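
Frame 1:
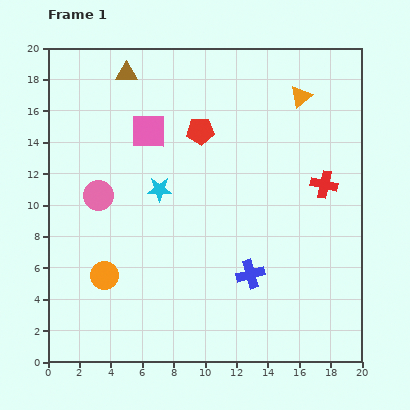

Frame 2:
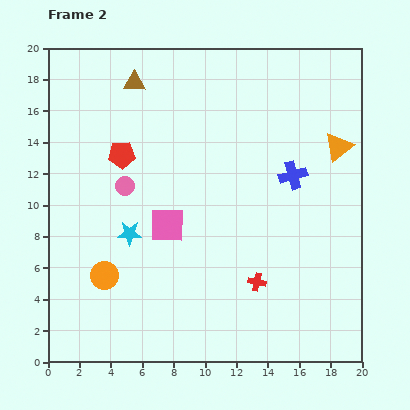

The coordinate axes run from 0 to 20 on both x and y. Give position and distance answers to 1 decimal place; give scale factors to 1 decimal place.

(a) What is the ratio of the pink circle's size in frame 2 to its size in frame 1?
0.6×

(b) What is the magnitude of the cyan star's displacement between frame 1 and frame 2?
3.4

The cyan star moved from (7.1, 11.0) to (5.2, 8.2), a distance of √(1.9² + 2.8²) ≈ 3.4.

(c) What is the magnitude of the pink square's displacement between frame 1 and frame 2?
6.1

The pink square moved from (6.4, 14.7) to (7.6, 8.7), a distance of √(1.2² + 6.0²) ≈ 6.1.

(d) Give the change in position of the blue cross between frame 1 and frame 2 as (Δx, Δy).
(2.7, 6.3)

The blue cross was at (12.9, 5.6) in frame 1 and (15.6, 11.9) in frame 2.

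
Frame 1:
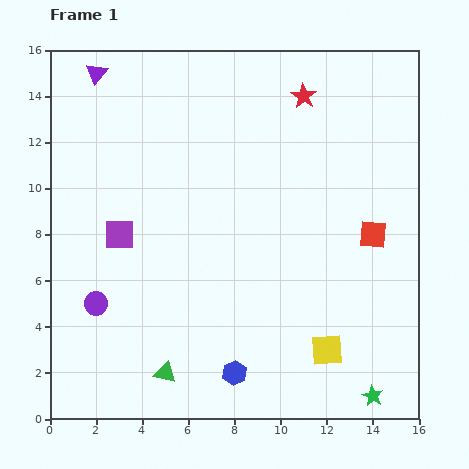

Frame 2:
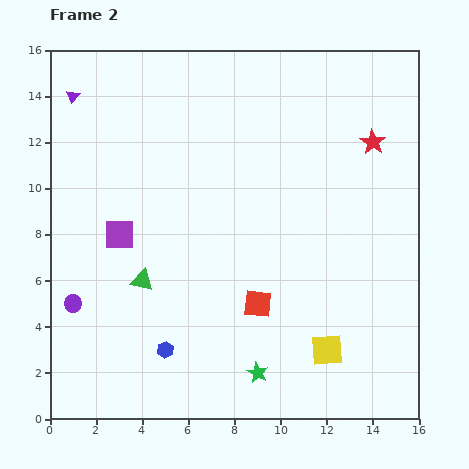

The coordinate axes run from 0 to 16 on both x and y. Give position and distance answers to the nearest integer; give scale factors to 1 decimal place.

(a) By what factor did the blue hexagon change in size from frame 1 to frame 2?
0.7×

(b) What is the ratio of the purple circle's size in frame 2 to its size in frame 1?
0.8×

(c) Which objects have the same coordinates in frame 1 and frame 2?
the purple square, the yellow square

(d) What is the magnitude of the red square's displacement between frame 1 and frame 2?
6

The red square moved from (14, 8) to (9, 5), a distance of √(5² + 3²) ≈ 6.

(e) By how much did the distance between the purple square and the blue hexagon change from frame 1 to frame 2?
-3

Distance in frame 1: 8. Distance in frame 2: 5.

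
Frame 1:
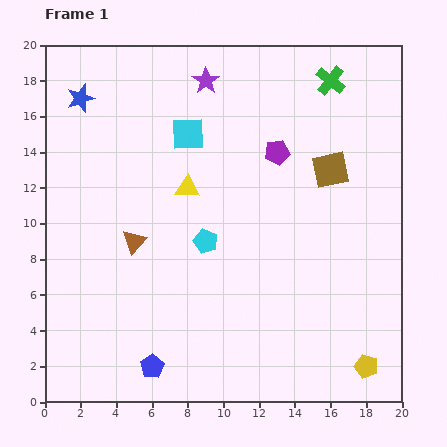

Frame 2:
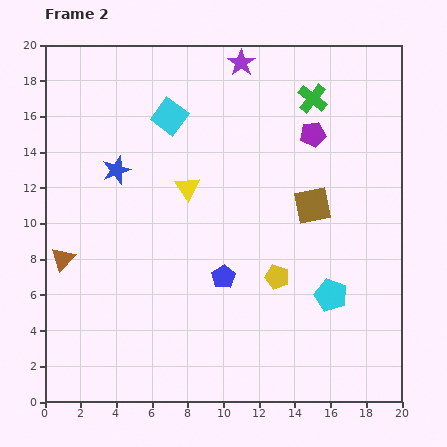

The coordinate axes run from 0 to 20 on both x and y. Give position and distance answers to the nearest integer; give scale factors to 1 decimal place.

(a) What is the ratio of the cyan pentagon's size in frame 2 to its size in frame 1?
1.3×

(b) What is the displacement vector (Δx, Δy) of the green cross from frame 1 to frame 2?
(-1, -1)

The green cross was at (16, 18) in frame 1 and (15, 17) in frame 2.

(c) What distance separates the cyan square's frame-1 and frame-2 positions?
1

The cyan square moved from (8, 15) to (7, 16), a distance of √(1² + 1²) ≈ 1.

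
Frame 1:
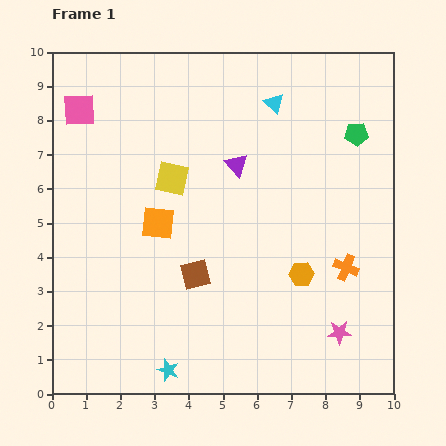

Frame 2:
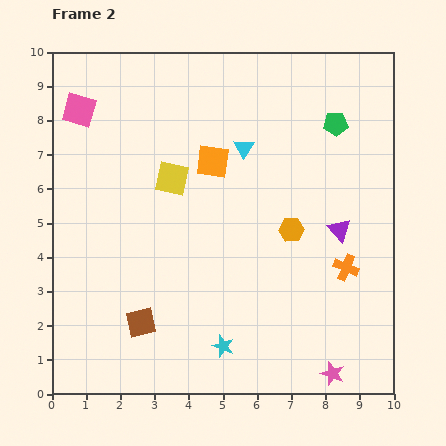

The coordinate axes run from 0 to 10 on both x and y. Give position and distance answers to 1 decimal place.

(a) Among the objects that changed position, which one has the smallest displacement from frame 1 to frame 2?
the green pentagon

(moved 0.7)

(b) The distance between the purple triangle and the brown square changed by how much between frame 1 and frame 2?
+3.0

Distance in frame 1: 3.4. Distance in frame 2: 6.4.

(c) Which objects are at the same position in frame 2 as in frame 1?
the orange cross, the pink square, the yellow square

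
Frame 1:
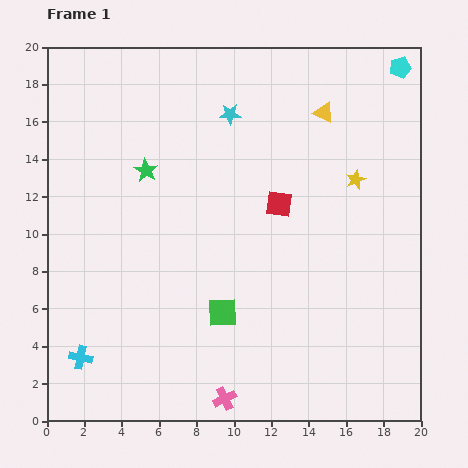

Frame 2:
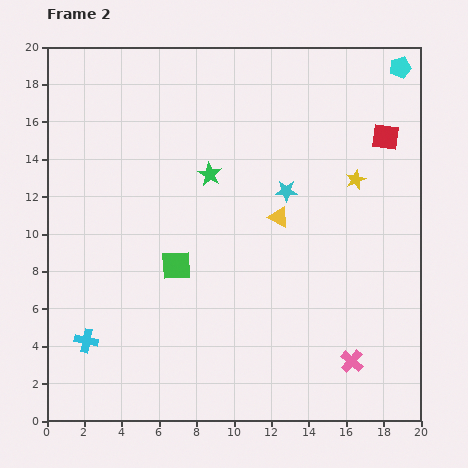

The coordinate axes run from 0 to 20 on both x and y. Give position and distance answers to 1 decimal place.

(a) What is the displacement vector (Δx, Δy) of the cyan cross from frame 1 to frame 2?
(0.3, 0.9)

The cyan cross was at (1.8, 3.4) in frame 1 and (2.1, 4.3) in frame 2.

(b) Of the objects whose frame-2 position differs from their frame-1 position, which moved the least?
the cyan cross

(moved 0.9)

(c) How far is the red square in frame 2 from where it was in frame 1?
6.7

The red square moved from (12.4, 11.6) to (18.1, 15.2), a distance of √(5.7² + 3.6²) ≈ 6.7.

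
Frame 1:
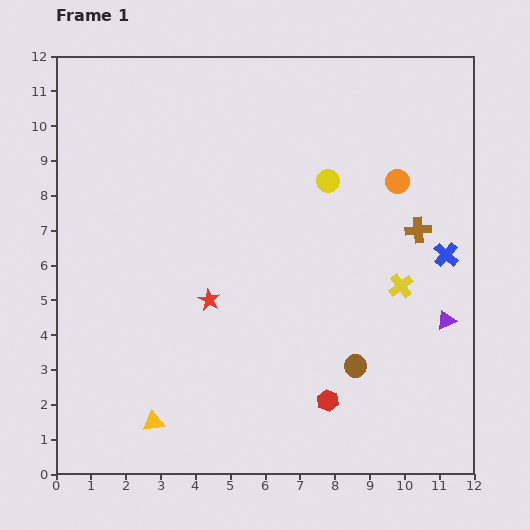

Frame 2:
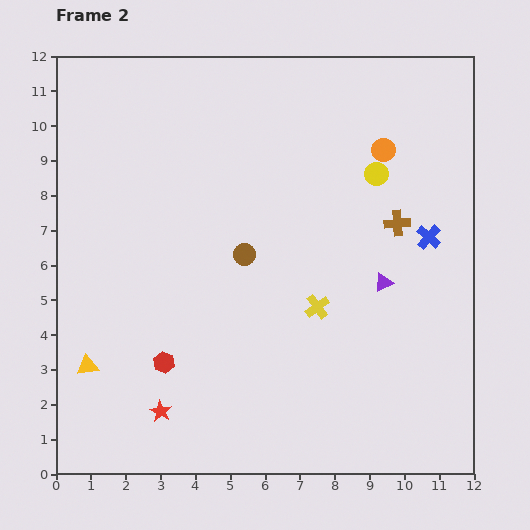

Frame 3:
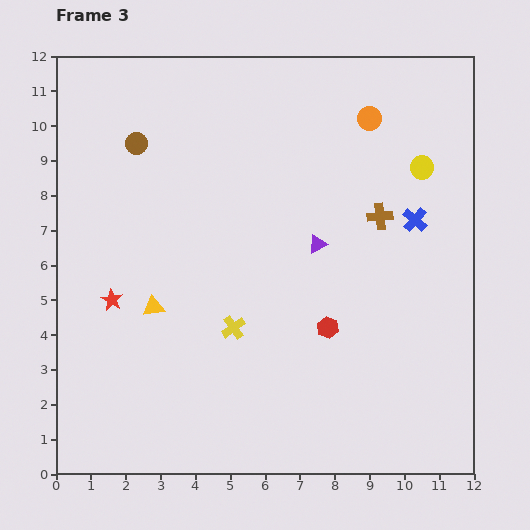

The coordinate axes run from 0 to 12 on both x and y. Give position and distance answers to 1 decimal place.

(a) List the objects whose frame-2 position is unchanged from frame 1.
none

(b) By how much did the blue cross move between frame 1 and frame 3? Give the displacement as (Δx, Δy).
(-0.9, 1.0)

The blue cross was at (11.2, 6.3) in frame 1 and (10.3, 7.3) in frame 3.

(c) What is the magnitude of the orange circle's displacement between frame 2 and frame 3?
1.0

The orange circle moved from (9.4, 9.3) to (9.0, 10.2), a distance of √(0.4² + 0.9²) ≈ 1.0.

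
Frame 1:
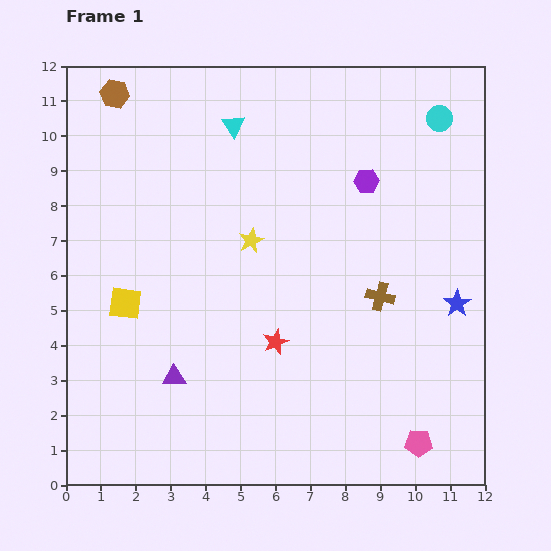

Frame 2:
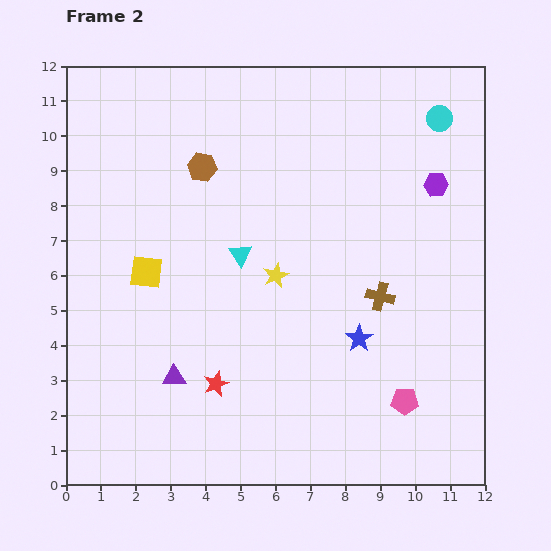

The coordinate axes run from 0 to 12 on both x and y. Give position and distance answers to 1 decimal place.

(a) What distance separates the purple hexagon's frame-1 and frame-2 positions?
2.0

The purple hexagon moved from (8.6, 8.7) to (10.6, 8.6), a distance of √(2.0² + 0.1²) ≈ 2.0.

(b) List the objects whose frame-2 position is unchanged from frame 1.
the cyan circle, the brown cross, the purple triangle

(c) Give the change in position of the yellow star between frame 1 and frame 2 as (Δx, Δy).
(0.7, -1.0)

The yellow star was at (5.3, 7.0) in frame 1 and (6.0, 6.0) in frame 2.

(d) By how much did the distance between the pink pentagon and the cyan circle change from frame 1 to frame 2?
-1.1

Distance in frame 1: 9.3. Distance in frame 2: 8.2.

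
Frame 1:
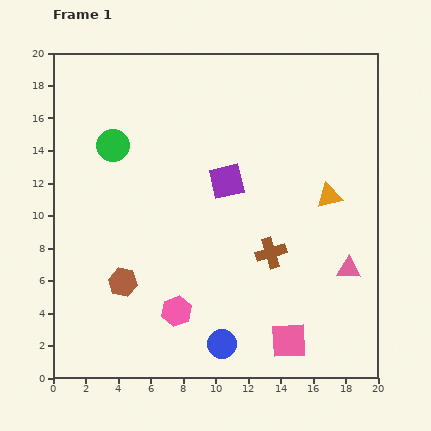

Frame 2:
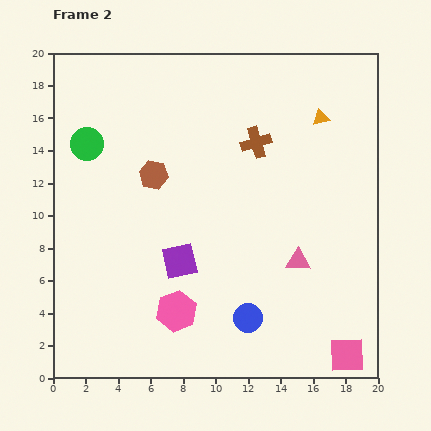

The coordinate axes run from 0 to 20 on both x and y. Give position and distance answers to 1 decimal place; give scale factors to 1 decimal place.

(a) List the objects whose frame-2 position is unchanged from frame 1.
the pink hexagon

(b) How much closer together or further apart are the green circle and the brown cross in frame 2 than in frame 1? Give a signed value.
-1.3

Distance in frame 1: 11.7. Distance in frame 2: 10.4.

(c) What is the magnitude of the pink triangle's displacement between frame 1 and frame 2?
3.1

The pink triangle moved from (18.2, 6.7) to (15.1, 7.2), a distance of √(3.1² + 0.5²) ≈ 3.1.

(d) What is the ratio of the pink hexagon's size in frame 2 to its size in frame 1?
1.4×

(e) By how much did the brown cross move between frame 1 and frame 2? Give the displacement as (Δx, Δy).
(-0.9, 6.8)

The brown cross was at (13.4, 7.7) in frame 1 and (12.5, 14.5) in frame 2.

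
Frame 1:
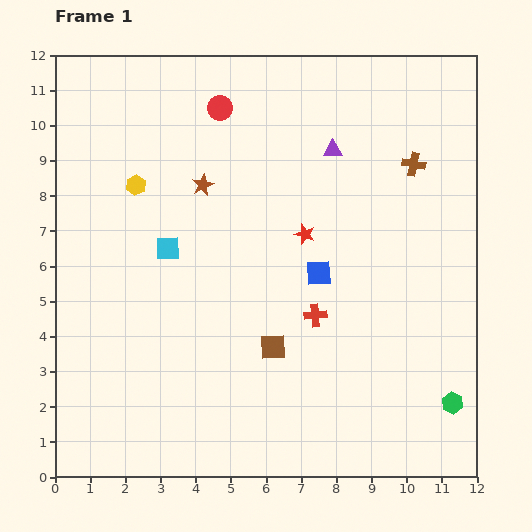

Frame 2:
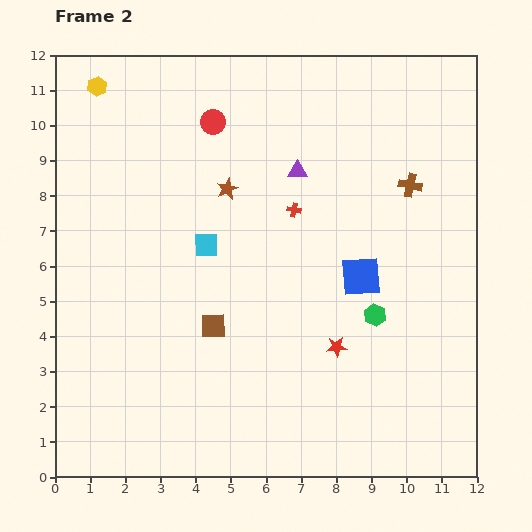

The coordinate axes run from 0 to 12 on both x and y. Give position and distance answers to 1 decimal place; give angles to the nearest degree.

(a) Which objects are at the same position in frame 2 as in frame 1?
none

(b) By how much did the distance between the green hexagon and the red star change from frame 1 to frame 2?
-5.0

Distance in frame 1: 6.4. Distance in frame 2: 1.4.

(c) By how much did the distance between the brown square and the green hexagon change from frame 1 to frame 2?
-0.7

Distance in frame 1: 5.3. Distance in frame 2: 4.6.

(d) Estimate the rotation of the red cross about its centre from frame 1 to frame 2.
16° clockwise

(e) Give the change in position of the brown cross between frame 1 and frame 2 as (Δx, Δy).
(-0.1, -0.6)

The brown cross was at (10.2, 8.9) in frame 1 and (10.1, 8.3) in frame 2.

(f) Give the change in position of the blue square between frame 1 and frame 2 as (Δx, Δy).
(1.2, -0.1)

The blue square was at (7.5, 5.8) in frame 1 and (8.7, 5.7) in frame 2.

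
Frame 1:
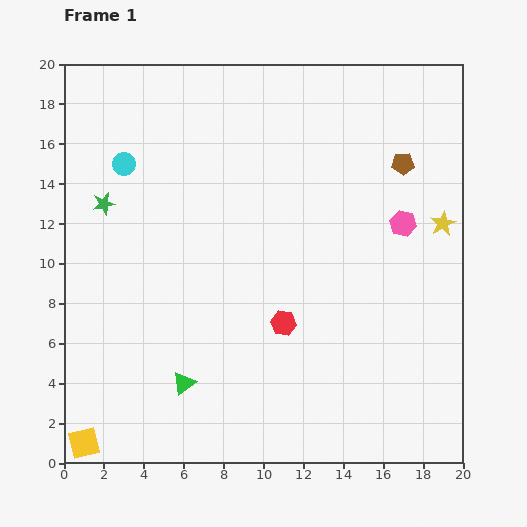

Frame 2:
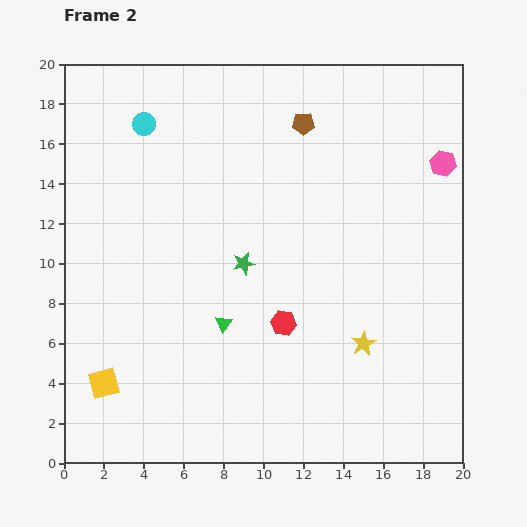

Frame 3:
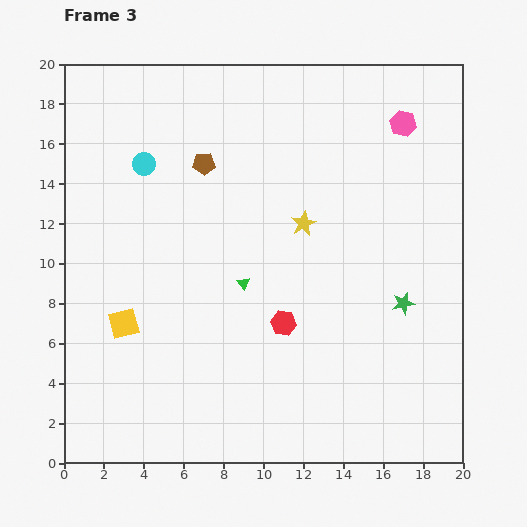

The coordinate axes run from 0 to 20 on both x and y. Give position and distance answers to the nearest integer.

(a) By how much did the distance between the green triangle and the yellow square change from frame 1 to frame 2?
+1

Distance in frame 1: 6. Distance in frame 2: 7.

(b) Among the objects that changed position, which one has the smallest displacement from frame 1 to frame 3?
the cyan circle

(moved 1)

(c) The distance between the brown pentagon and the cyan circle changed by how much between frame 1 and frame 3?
-11

Distance in frame 1: 14. Distance in frame 3: 3.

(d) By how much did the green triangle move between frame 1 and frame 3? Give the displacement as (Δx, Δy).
(3, 5)

The green triangle was at (6, 4) in frame 1 and (9, 9) in frame 3.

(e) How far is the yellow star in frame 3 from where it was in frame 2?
7

The yellow star moved from (15, 6) to (12, 12), a distance of √(3² + 6²) ≈ 7.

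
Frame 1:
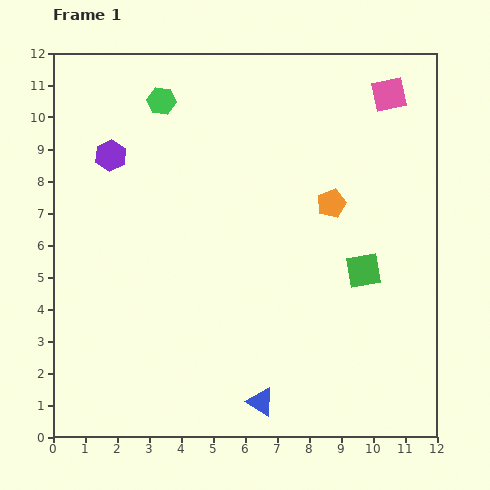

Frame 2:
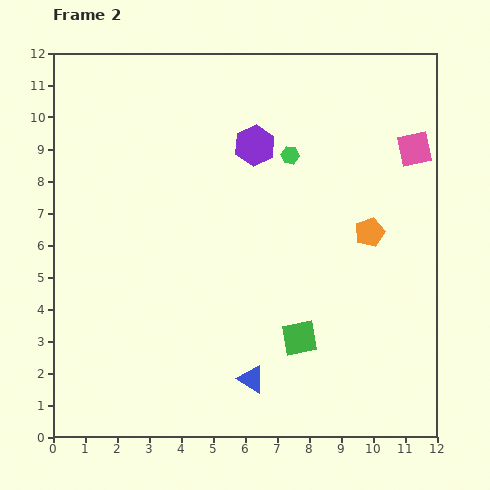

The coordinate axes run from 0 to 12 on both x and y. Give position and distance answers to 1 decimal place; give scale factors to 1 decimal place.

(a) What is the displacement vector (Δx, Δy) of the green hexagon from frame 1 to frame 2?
(4.0, -1.7)

The green hexagon was at (3.4, 10.5) in frame 1 and (7.4, 8.8) in frame 2.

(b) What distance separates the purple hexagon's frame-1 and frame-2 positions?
4.5

The purple hexagon moved from (1.8, 8.8) to (6.3, 9.1), a distance of √(4.5² + 0.3²) ≈ 4.5.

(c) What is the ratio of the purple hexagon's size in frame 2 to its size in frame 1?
1.3×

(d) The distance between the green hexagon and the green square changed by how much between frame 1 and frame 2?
-2.5

Distance in frame 1: 8.2. Distance in frame 2: 5.7.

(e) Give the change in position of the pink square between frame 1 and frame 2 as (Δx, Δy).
(0.8, -1.7)

The pink square was at (10.5, 10.7) in frame 1 and (11.3, 9.0) in frame 2.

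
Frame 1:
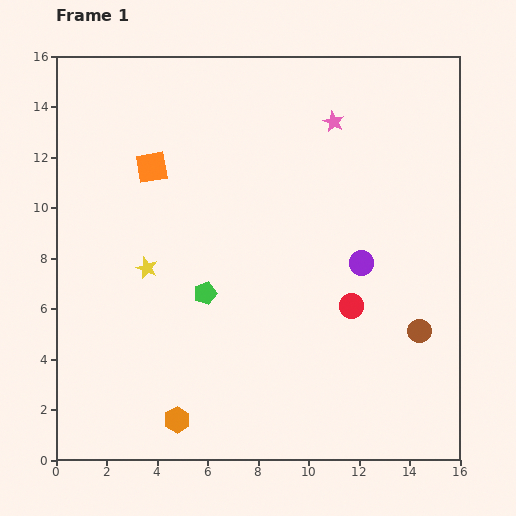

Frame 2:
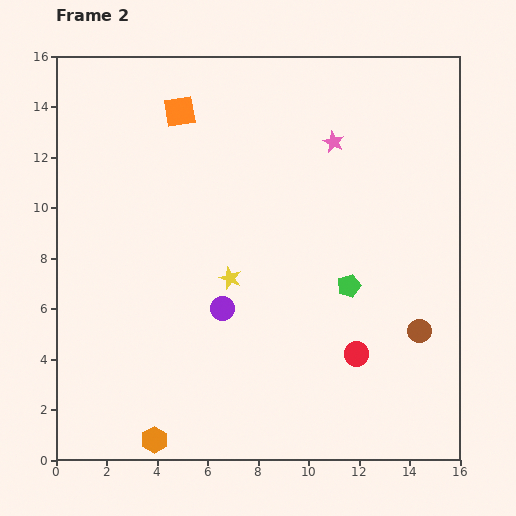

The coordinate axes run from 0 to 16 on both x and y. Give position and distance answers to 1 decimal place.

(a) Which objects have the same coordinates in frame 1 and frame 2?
the brown circle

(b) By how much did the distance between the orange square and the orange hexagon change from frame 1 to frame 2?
+3.0

Distance in frame 1: 10.0. Distance in frame 2: 13.0.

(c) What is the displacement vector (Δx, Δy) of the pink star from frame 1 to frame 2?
(0.0, -0.8)

The pink star was at (11.0, 13.4) in frame 1 and (11.0, 12.6) in frame 2.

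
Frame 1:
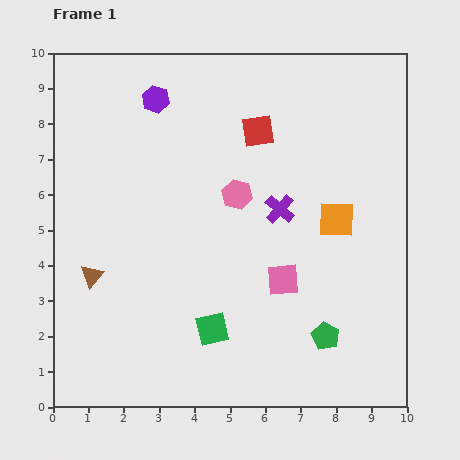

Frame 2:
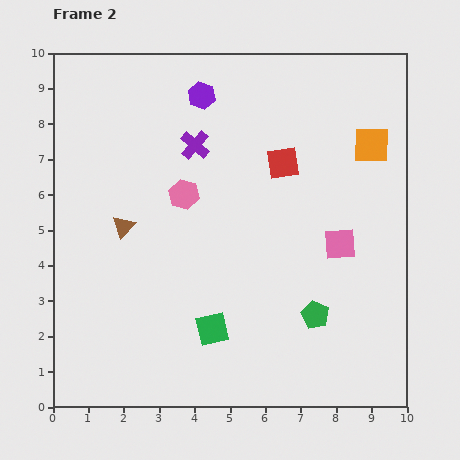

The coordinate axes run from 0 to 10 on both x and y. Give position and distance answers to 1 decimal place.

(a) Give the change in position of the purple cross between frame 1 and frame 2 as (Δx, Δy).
(-2.4, 1.8)

The purple cross was at (6.4, 5.6) in frame 1 and (4.0, 7.4) in frame 2.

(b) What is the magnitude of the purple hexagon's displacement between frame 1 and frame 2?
1.3

The purple hexagon moved from (2.9, 8.7) to (4.2, 8.8), a distance of √(1.3² + 0.1²) ≈ 1.3.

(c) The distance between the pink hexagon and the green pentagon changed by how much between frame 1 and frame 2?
+0.3

Distance in frame 1: 4.7. Distance in frame 2: 5.0.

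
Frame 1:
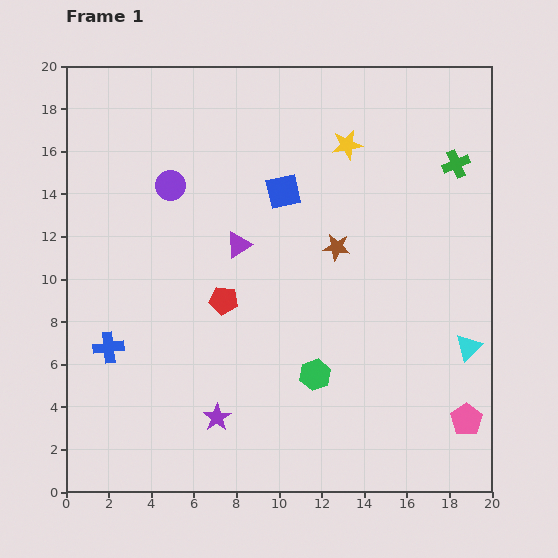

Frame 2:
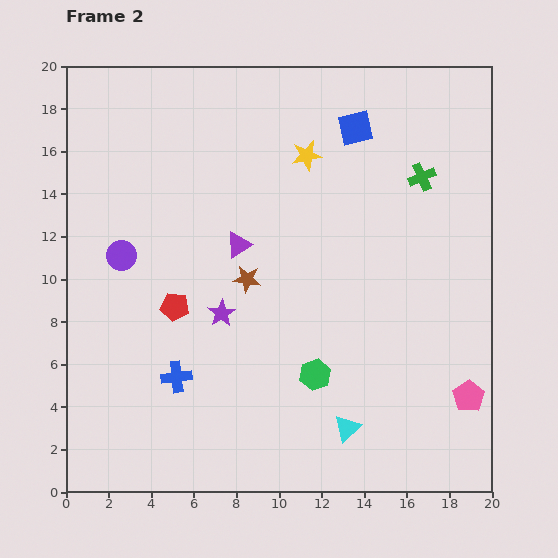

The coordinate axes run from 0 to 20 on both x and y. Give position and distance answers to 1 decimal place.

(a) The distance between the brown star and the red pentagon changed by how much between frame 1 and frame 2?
-2.3

Distance in frame 1: 5.9. Distance in frame 2: 3.6.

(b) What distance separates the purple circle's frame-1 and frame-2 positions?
4.0

The purple circle moved from (4.9, 14.4) to (2.6, 11.1), a distance of √(2.3² + 3.3²) ≈ 4.0.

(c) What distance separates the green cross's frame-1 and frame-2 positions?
1.7

The green cross moved from (18.3, 15.4) to (16.7, 14.8), a distance of √(1.6² + 0.6²) ≈ 1.7.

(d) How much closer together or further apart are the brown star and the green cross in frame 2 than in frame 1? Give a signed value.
+2.7

Distance in frame 1: 6.8. Distance in frame 2: 9.5.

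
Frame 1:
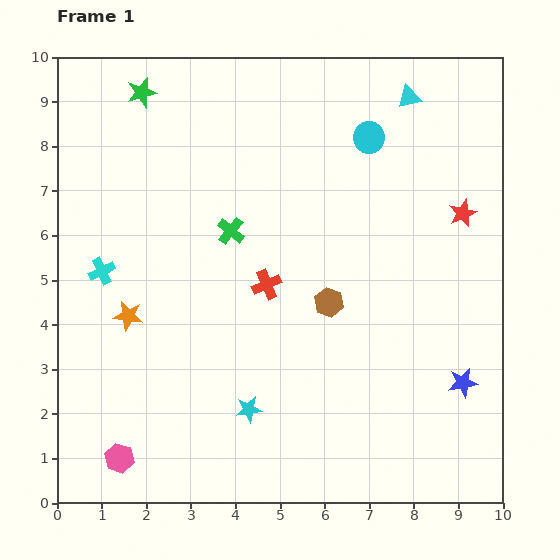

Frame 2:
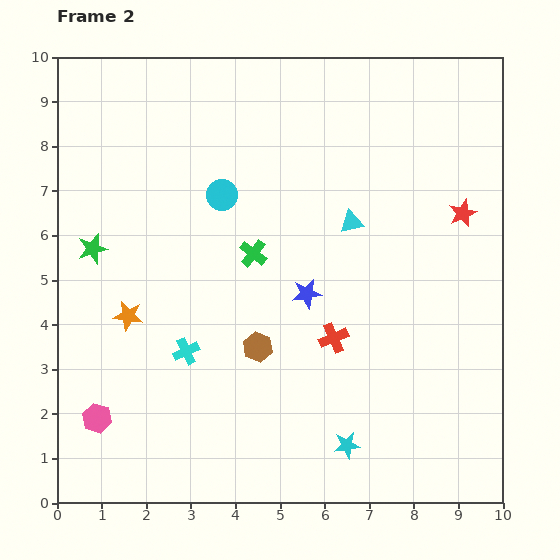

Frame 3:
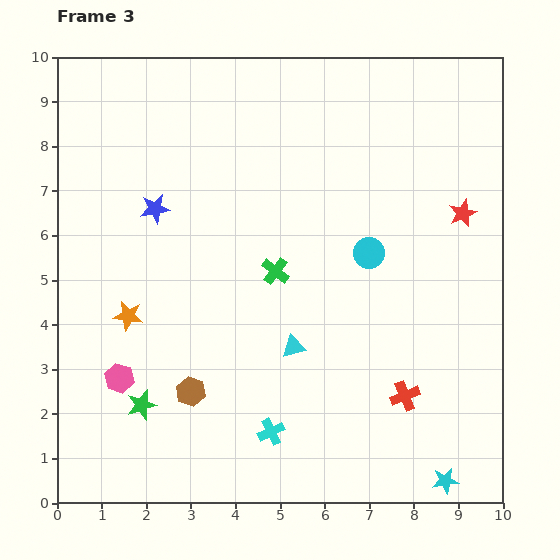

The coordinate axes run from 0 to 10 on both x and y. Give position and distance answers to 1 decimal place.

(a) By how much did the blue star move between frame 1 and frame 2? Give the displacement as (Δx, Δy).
(-3.5, 2.0)

The blue star was at (9.1, 2.7) in frame 1 and (5.6, 4.7) in frame 2.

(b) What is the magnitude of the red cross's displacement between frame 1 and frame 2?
1.9

The red cross moved from (4.7, 4.9) to (6.2, 3.7), a distance of √(1.5² + 1.2²) ≈ 1.9.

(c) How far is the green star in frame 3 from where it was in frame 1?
7.0

The green star moved from (1.9, 9.2) to (1.9, 2.2), a distance of √(0.0² + 7.0²) ≈ 7.0.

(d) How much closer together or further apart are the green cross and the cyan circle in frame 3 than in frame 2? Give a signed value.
+0.6

Distance in frame 2: 1.5. Distance in frame 3: 2.1.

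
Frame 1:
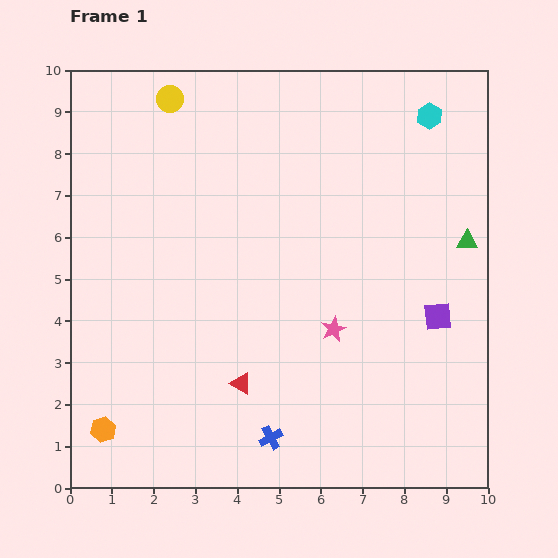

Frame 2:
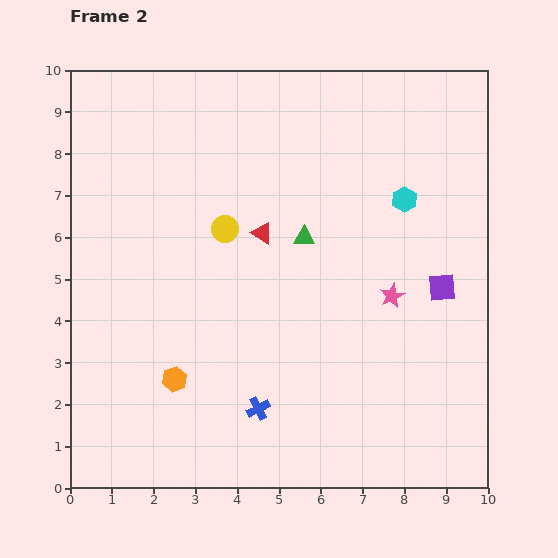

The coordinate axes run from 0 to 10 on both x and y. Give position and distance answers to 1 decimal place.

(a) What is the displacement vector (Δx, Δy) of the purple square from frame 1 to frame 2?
(0.1, 0.7)

The purple square was at (8.8, 4.1) in frame 1 and (8.9, 4.8) in frame 2.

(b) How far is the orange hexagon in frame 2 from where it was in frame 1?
2.1

The orange hexagon moved from (0.8, 1.4) to (2.5, 2.6), a distance of √(1.7² + 1.2²) ≈ 2.1.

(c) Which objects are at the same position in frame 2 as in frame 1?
none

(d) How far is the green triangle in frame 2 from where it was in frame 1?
3.9

The green triangle moved from (9.5, 5.9) to (5.6, 6.0), a distance of √(3.9² + 0.1²) ≈ 3.9.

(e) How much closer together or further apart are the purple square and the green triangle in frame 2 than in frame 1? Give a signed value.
+1.6

Distance in frame 1: 1.9. Distance in frame 2: 3.5.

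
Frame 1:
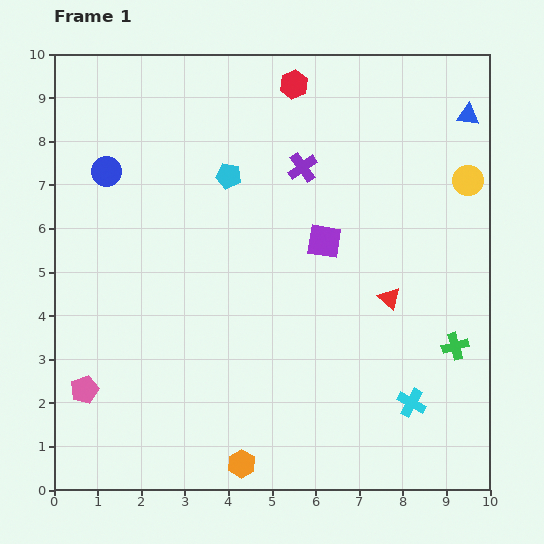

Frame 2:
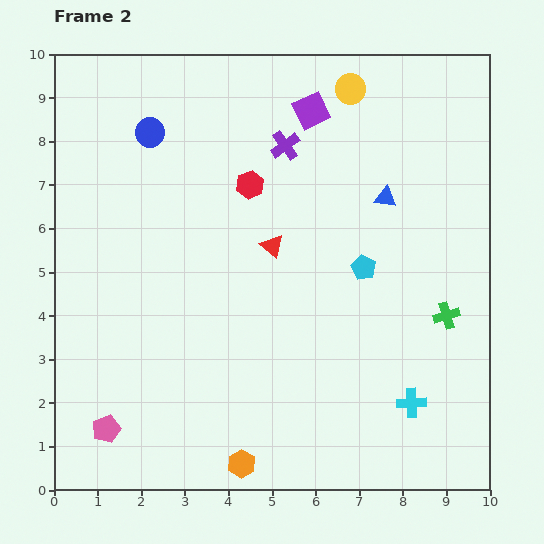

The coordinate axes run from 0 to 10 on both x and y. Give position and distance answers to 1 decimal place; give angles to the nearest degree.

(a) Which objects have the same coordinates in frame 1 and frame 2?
the orange hexagon, the cyan cross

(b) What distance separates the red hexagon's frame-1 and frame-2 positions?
2.5

The red hexagon moved from (5.5, 9.3) to (4.5, 7.0), a distance of √(1.0² + 2.3²) ≈ 2.5.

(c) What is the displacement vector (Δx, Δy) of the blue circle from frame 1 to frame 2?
(1.0, 0.9)

The blue circle was at (1.2, 7.3) in frame 1 and (2.2, 8.2) in frame 2.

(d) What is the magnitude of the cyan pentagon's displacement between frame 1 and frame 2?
3.7

The cyan pentagon moved from (4.0, 7.2) to (7.1, 5.1), a distance of √(3.1² + 2.1²) ≈ 3.7.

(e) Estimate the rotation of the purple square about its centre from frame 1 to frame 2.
34° counter-clockwise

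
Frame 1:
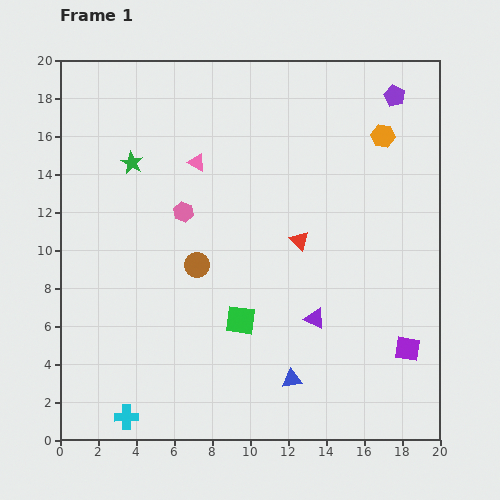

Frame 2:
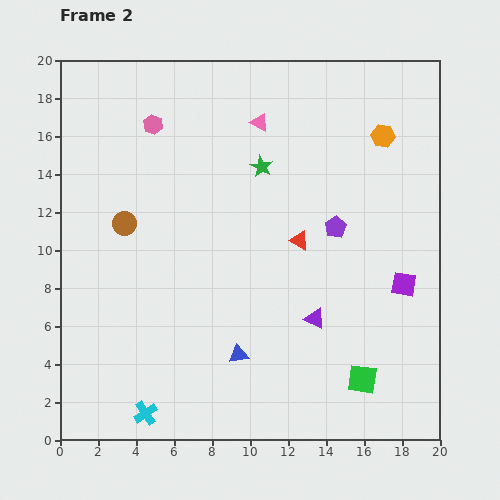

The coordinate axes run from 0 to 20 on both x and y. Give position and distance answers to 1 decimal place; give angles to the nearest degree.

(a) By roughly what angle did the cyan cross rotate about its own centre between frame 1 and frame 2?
32° counter-clockwise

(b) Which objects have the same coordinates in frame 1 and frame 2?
the orange hexagon, the purple triangle, the red triangle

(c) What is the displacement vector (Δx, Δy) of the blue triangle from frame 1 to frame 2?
(-2.8, 1.3)

The blue triangle was at (12.2, 3.2) in frame 1 and (9.4, 4.5) in frame 2.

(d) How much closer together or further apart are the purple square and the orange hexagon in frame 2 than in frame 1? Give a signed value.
-3.4

Distance in frame 1: 11.3. Distance in frame 2: 7.9.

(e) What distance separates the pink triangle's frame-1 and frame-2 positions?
3.9

The pink triangle moved from (7.2, 14.6) to (10.5, 16.7), a distance of √(3.3² + 2.1²) ≈ 3.9.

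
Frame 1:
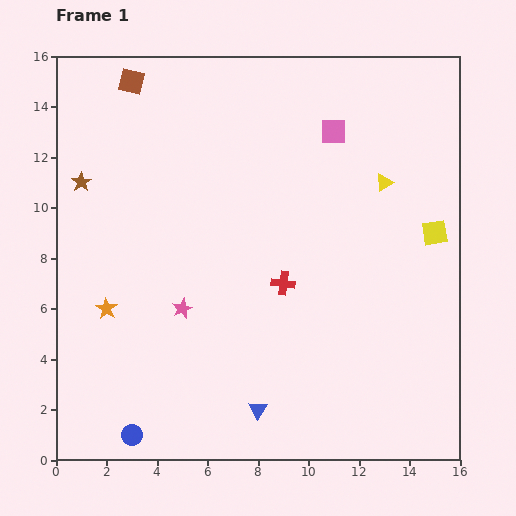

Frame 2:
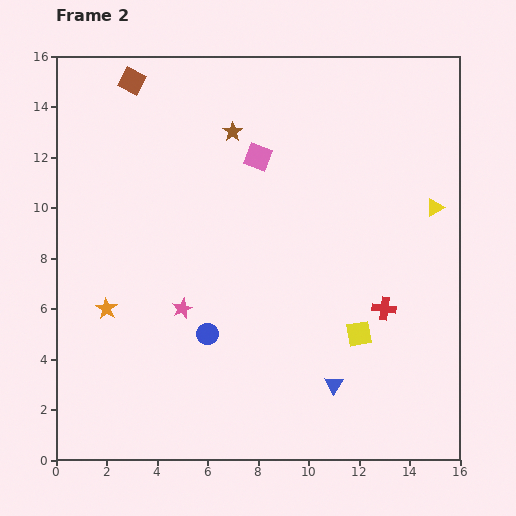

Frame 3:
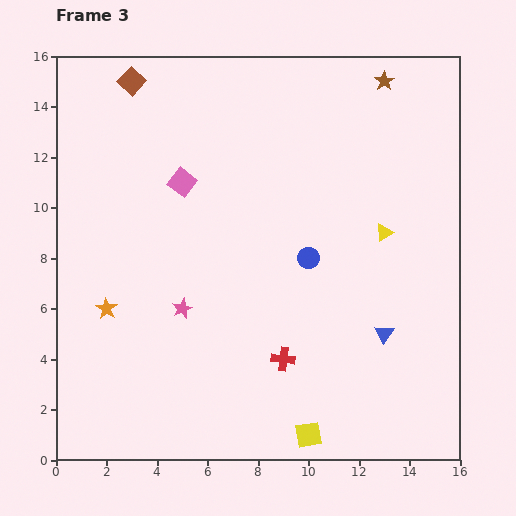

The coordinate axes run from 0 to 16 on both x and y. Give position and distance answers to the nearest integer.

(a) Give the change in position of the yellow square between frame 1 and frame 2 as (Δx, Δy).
(-3, -4)

The yellow square was at (15, 9) in frame 1 and (12, 5) in frame 2.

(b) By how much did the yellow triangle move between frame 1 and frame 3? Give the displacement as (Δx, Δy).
(0, -2)

The yellow triangle was at (13, 11) in frame 1 and (13, 9) in frame 3.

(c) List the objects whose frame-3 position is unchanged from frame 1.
the brown square, the pink star, the orange star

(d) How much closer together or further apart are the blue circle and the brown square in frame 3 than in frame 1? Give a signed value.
-4

Distance in frame 1: 14. Distance in frame 3: 10.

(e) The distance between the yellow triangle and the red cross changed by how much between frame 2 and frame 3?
+2

Distance in frame 2: 4. Distance in frame 3: 6.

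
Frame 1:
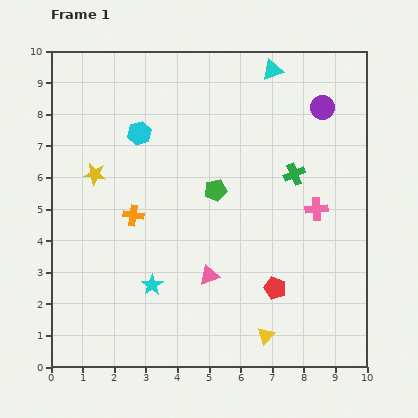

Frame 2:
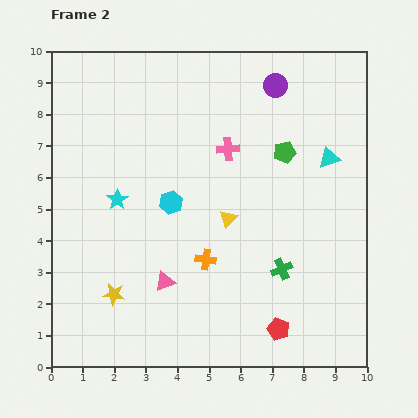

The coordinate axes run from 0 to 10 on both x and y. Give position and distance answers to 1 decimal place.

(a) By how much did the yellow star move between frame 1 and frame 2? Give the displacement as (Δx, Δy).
(0.6, -3.8)

The yellow star was at (1.4, 6.1) in frame 1 and (2.0, 2.3) in frame 2.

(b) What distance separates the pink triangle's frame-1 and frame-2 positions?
1.4

The pink triangle moved from (5.0, 2.9) to (3.6, 2.7), a distance of √(1.4² + 0.2²) ≈ 1.4.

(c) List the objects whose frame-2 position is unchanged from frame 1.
none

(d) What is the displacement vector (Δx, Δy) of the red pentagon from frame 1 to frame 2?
(0.1, -1.3)

The red pentagon was at (7.1, 2.5) in frame 1 and (7.2, 1.2) in frame 2.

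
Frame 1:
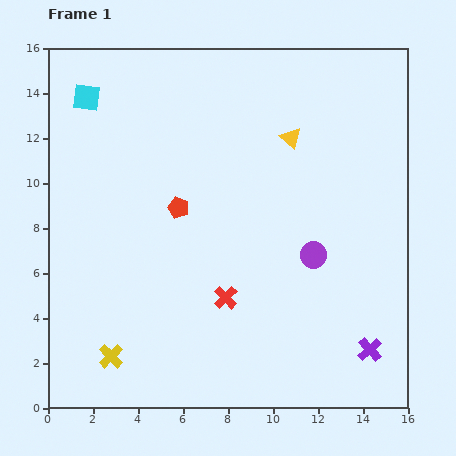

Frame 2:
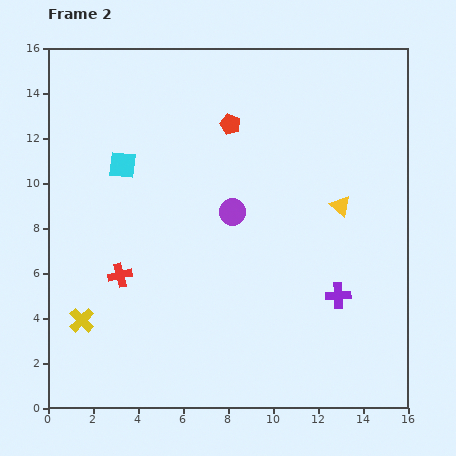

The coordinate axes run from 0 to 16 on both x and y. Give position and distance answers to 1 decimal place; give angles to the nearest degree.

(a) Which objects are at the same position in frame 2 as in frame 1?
none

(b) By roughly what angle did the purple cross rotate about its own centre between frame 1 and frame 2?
39° clockwise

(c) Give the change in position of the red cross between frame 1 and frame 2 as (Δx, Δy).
(-4.7, 1.0)

The red cross was at (7.9, 4.9) in frame 1 and (3.2, 5.9) in frame 2.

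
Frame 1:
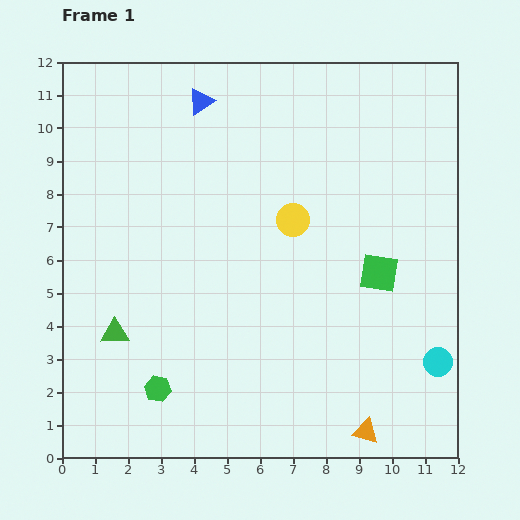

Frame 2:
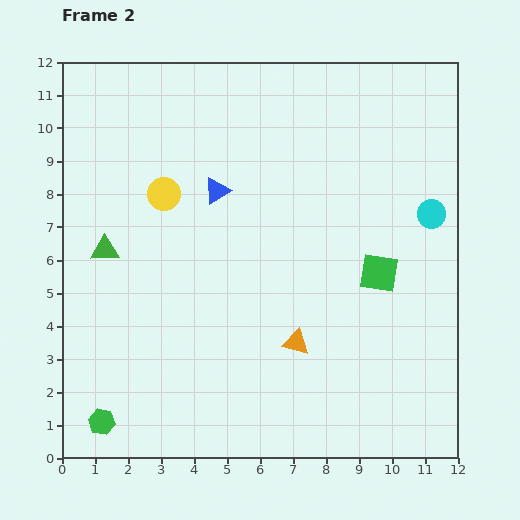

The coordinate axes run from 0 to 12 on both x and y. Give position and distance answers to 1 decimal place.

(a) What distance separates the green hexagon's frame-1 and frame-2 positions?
2.0

The green hexagon moved from (2.9, 2.1) to (1.2, 1.1), a distance of √(1.7² + 1.0²) ≈ 2.0.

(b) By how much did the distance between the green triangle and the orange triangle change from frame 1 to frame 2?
-1.8

Distance in frame 1: 8.2. Distance in frame 2: 6.4.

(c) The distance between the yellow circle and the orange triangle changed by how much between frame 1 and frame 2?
-0.8

Distance in frame 1: 6.8. Distance in frame 2: 6.0.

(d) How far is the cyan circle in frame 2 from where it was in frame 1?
4.5

The cyan circle moved from (11.4, 2.9) to (11.2, 7.4), a distance of √(0.2² + 4.5²) ≈ 4.5.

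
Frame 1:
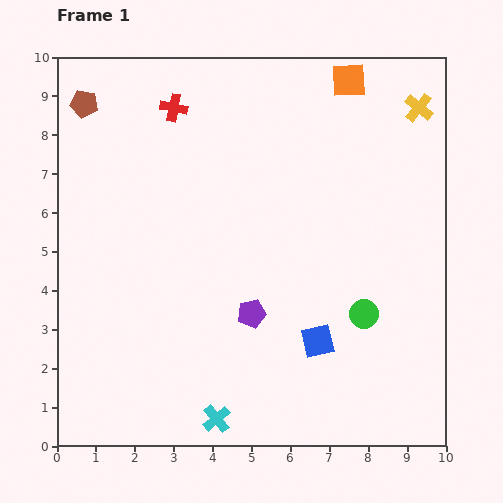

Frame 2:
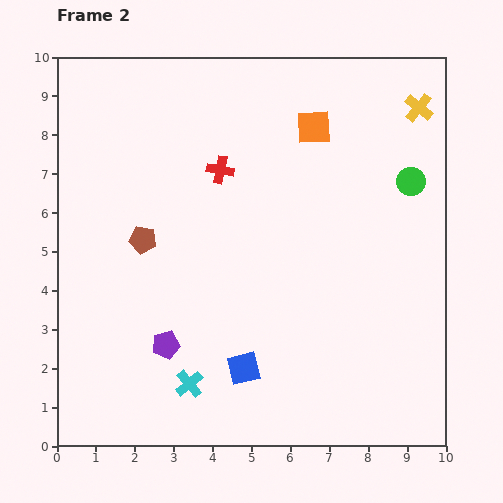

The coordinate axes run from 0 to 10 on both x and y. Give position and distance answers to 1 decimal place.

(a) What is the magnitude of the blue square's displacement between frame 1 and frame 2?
2.0

The blue square moved from (6.7, 2.7) to (4.8, 2.0), a distance of √(1.9² + 0.7²) ≈ 2.0.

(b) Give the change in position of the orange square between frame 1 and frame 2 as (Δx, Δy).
(-0.9, -1.2)

The orange square was at (7.5, 9.4) in frame 1 and (6.6, 8.2) in frame 2.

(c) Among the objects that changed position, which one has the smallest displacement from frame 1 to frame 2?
the cyan cross

(moved 1.1)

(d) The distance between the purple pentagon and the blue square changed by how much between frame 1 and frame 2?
+0.3

Distance in frame 1: 1.8. Distance in frame 2: 2.1.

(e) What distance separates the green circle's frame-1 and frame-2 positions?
3.6

The green circle moved from (7.9, 3.4) to (9.1, 6.8), a distance of √(1.2² + 3.4²) ≈ 3.6.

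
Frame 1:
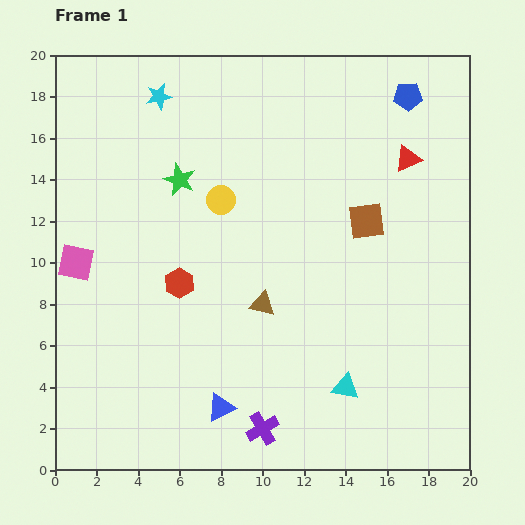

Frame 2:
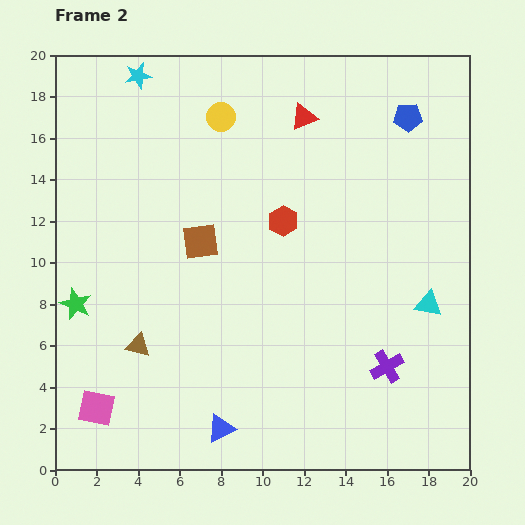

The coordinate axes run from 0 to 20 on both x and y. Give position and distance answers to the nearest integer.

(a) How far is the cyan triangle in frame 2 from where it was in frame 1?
6

The cyan triangle moved from (14, 4) to (18, 8), a distance of √(4² + 4²) ≈ 6.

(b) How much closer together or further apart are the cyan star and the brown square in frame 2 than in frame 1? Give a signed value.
-3

Distance in frame 1: 12. Distance in frame 2: 9.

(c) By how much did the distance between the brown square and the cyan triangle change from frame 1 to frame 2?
+3

Distance in frame 1: 8. Distance in frame 2: 11.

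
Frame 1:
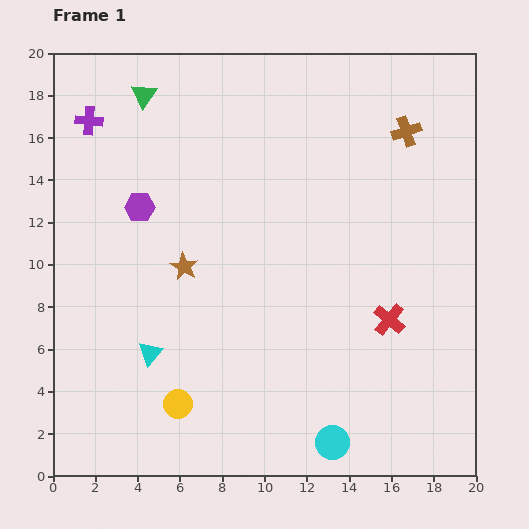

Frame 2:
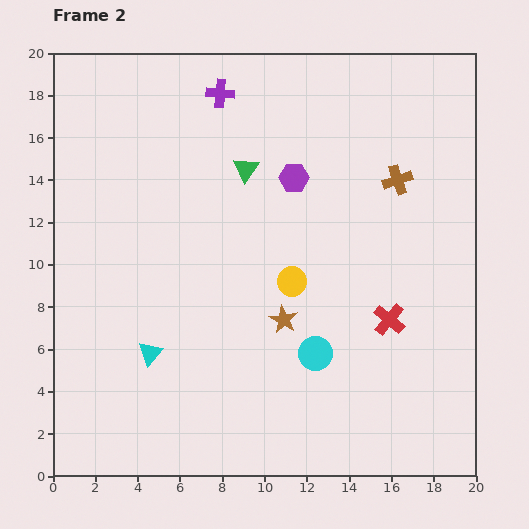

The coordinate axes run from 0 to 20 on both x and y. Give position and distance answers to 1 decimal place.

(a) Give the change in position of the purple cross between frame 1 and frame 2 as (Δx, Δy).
(6.2, 1.3)

The purple cross was at (1.7, 16.8) in frame 1 and (7.9, 18.1) in frame 2.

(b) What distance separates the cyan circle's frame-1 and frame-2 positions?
4.3

The cyan circle moved from (13.2, 1.6) to (12.4, 5.8), a distance of √(0.8² + 4.2²) ≈ 4.3.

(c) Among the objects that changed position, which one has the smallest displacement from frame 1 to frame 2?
the brown cross

(moved 2.3)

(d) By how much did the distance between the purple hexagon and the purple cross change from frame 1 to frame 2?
+0.5

Distance in frame 1: 4.8. Distance in frame 2: 5.3.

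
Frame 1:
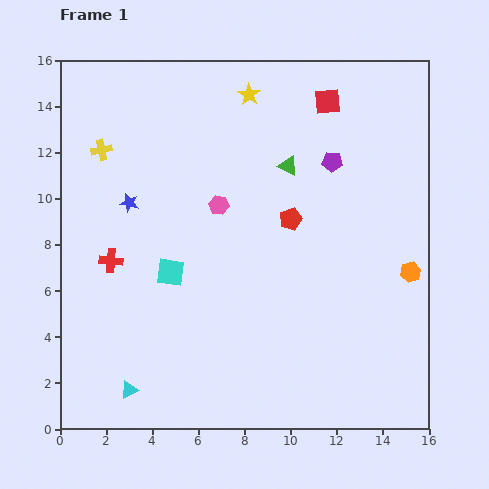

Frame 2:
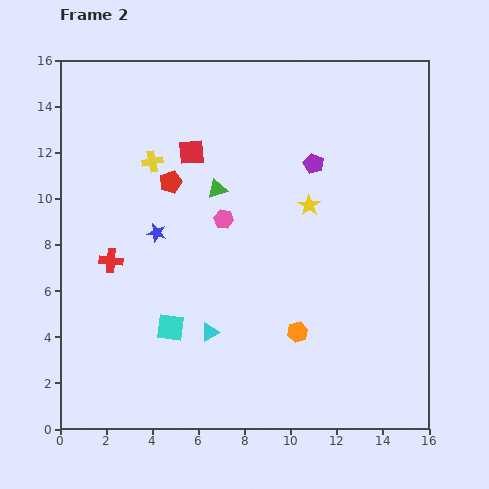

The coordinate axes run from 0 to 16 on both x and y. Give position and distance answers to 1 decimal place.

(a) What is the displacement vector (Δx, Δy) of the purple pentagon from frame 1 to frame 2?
(-0.8, -0.1)

The purple pentagon was at (11.8, 11.6) in frame 1 and (11.0, 11.5) in frame 2.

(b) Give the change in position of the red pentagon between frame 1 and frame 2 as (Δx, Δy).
(-5.2, 1.6)

The red pentagon was at (10.0, 9.1) in frame 1 and (4.8, 10.7) in frame 2.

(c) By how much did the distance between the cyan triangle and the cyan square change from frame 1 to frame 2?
-3.7

Distance in frame 1: 5.4. Distance in frame 2: 1.7.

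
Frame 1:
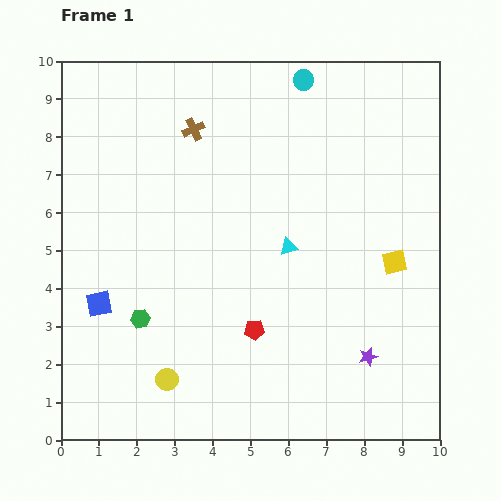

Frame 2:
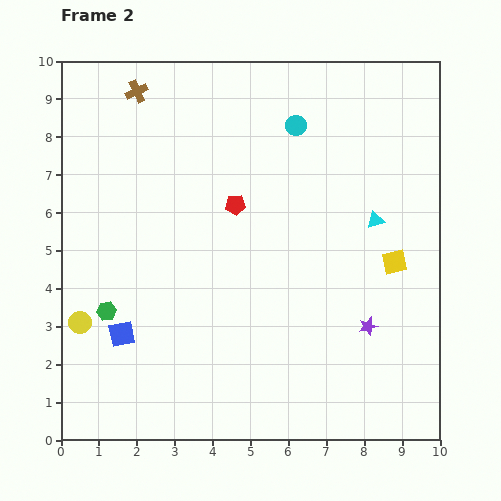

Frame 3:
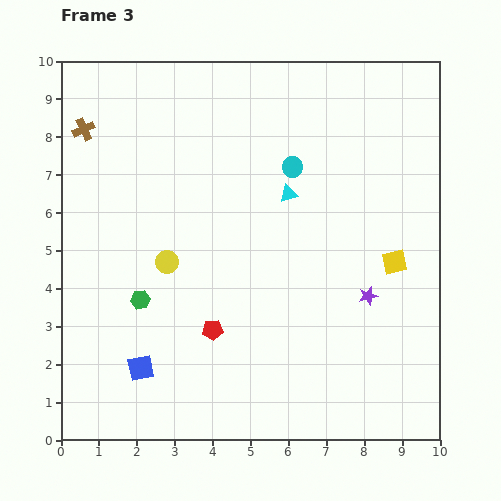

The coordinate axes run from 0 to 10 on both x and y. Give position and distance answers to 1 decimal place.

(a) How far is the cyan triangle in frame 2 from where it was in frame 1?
2.4

The cyan triangle moved from (6.0, 5.1) to (8.3, 5.8), a distance of √(2.3² + 0.7²) ≈ 2.4.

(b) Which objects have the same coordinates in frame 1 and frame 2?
the yellow square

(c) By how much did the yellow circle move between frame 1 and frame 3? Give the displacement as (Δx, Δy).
(0.0, 3.1)

The yellow circle was at (2.8, 1.6) in frame 1 and (2.8, 4.7) in frame 3.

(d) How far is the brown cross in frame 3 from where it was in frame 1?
2.9

The brown cross moved from (3.5, 8.2) to (0.6, 8.2), a distance of √(2.9² + 0.0²) ≈ 2.9.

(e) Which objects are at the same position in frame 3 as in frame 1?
the yellow square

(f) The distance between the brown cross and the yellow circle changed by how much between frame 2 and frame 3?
-2.2

Distance in frame 2: 6.3. Distance in frame 3: 4.1.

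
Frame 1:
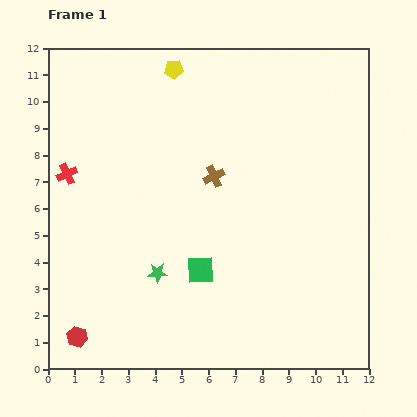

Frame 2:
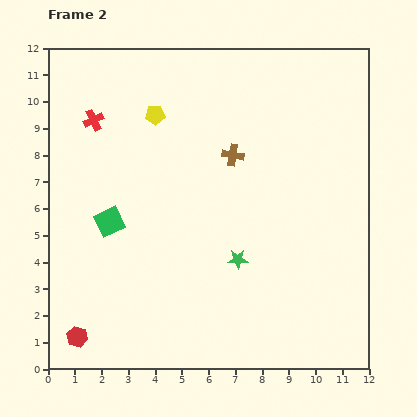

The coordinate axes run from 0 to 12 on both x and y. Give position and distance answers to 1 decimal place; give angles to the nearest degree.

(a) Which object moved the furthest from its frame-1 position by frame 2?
the green square

(moved 3.8; next 3.0)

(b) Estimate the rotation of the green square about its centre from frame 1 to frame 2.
23° counter-clockwise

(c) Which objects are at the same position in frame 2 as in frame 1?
the red hexagon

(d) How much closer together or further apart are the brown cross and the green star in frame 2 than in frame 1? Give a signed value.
-0.3

Distance in frame 1: 4.2. Distance in frame 2: 3.9.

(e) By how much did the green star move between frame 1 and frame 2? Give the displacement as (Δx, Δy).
(3.0, 0.5)

The green star was at (4.1, 3.6) in frame 1 and (7.1, 4.1) in frame 2.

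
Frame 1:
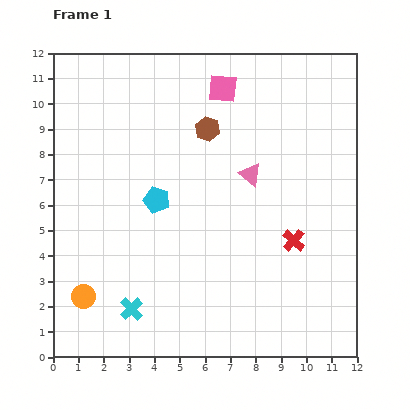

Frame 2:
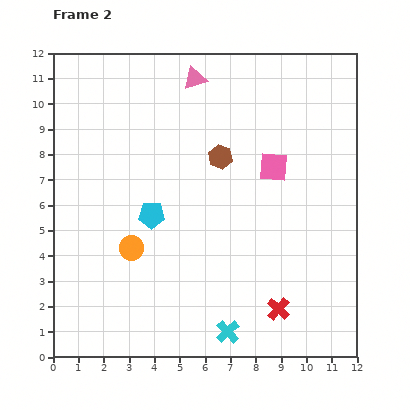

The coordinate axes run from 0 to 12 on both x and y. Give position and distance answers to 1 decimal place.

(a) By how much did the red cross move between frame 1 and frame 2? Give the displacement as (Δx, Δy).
(-0.6, -2.7)

The red cross was at (9.5, 4.6) in frame 1 and (8.9, 1.9) in frame 2.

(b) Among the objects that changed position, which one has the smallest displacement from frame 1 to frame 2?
the cyan pentagon

(moved 0.6)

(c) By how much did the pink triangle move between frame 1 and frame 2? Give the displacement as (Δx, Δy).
(-2.2, 3.8)

The pink triangle was at (7.8, 7.2) in frame 1 and (5.6, 11.0) in frame 2.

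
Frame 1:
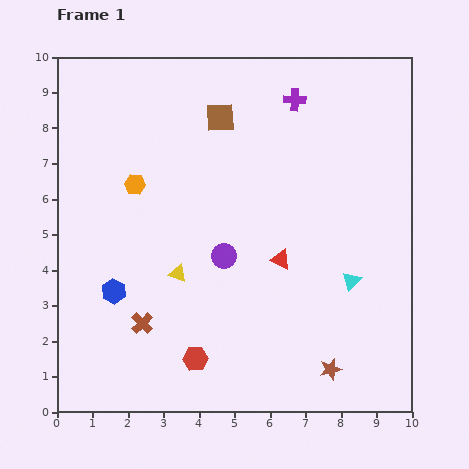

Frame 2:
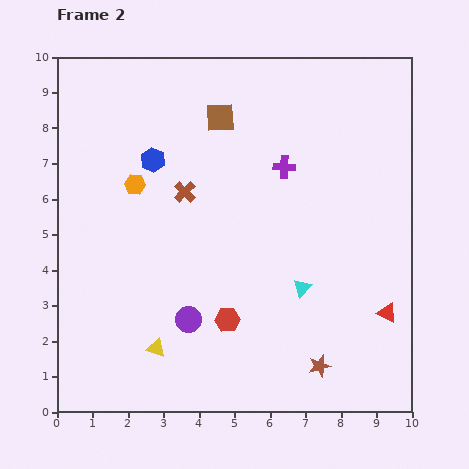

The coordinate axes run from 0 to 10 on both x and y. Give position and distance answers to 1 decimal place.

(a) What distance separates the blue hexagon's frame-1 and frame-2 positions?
3.9

The blue hexagon moved from (1.6, 3.4) to (2.7, 7.1), a distance of √(1.1² + 3.7²) ≈ 3.9.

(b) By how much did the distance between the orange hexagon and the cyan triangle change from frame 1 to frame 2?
-1.2

Distance in frame 1: 6.7. Distance in frame 2: 5.5.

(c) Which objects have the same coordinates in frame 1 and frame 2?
the brown square, the orange hexagon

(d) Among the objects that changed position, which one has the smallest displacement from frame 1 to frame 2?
the brown star

(moved 0.3)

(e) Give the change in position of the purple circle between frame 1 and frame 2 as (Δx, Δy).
(-1.0, -1.8)

The purple circle was at (4.7, 4.4) in frame 1 and (3.7, 2.6) in frame 2.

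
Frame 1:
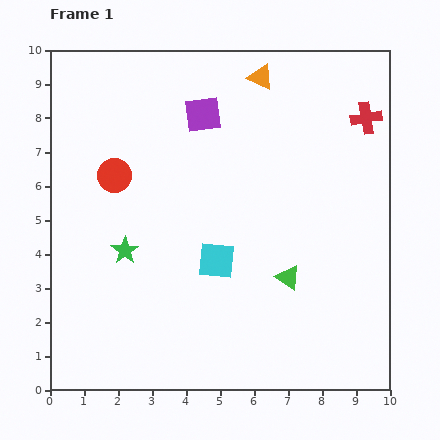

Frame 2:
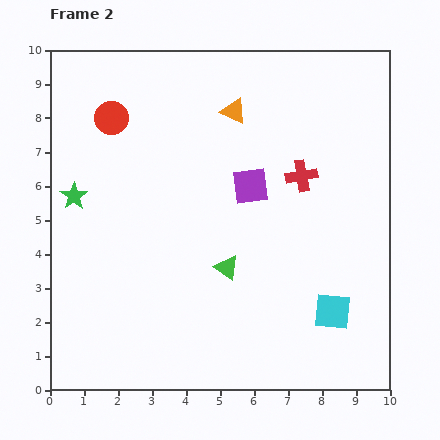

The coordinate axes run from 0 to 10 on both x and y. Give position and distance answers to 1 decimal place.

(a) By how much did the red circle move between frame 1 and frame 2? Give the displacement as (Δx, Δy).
(-0.1, 1.7)

The red circle was at (1.9, 6.3) in frame 1 and (1.8, 8.0) in frame 2.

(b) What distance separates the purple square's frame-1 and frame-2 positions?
2.5

The purple square moved from (4.5, 8.1) to (5.9, 6.0), a distance of √(1.4² + 2.1²) ≈ 2.5.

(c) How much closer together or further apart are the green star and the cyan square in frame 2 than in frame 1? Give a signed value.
+5.6

Distance in frame 1: 2.7. Distance in frame 2: 8.3.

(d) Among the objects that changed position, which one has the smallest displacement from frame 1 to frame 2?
the orange triangle

(moved 1.3)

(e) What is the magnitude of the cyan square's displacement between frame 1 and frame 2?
3.7

The cyan square moved from (4.9, 3.8) to (8.3, 2.3), a distance of √(3.4² + 1.5²) ≈ 3.7.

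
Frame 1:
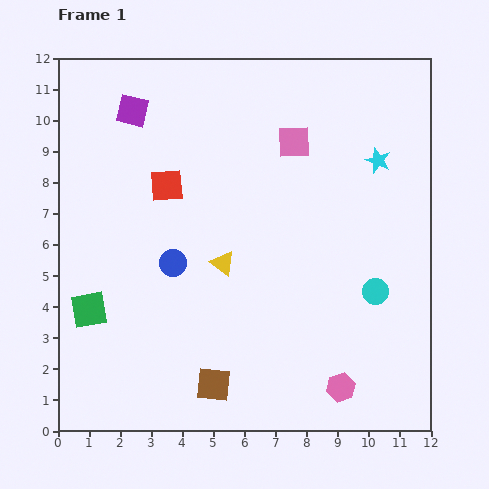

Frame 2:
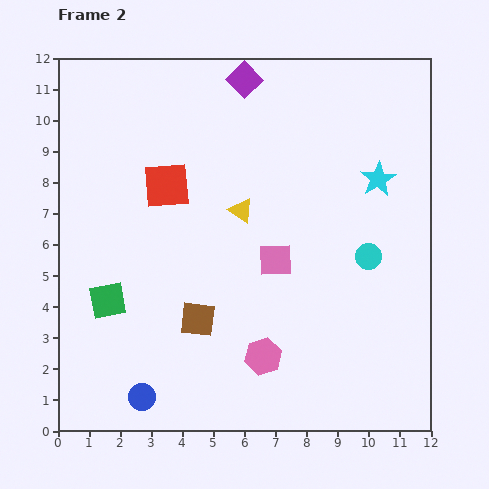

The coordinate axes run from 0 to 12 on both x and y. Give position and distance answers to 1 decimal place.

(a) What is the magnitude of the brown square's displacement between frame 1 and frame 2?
2.2

The brown square moved from (5.0, 1.5) to (4.5, 3.6), a distance of √(0.5² + 2.1²) ≈ 2.2.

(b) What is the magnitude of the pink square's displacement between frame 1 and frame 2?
3.8

The pink square moved from (7.6, 9.3) to (7.0, 5.5), a distance of √(0.6² + 3.8²) ≈ 3.8.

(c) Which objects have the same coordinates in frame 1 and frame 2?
the red square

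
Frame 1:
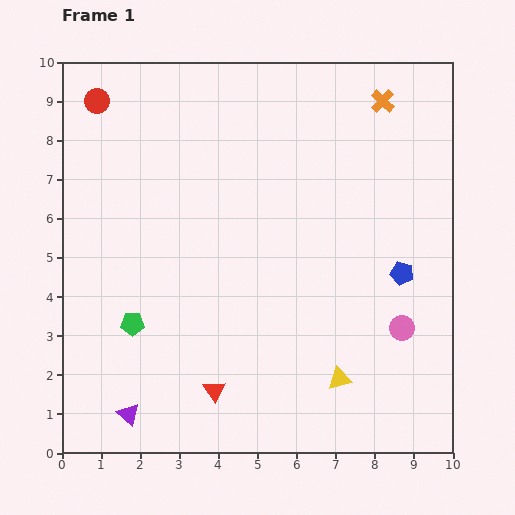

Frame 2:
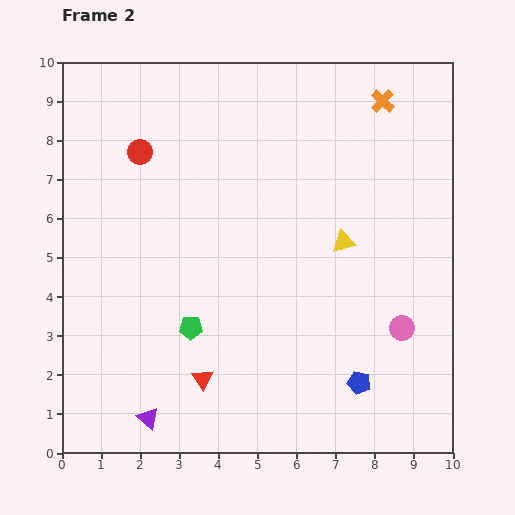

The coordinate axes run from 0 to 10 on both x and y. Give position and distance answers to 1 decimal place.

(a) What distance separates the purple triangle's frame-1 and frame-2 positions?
0.5

The purple triangle moved from (1.7, 1.0) to (2.2, 0.9), a distance of √(0.5² + 0.1²) ≈ 0.5.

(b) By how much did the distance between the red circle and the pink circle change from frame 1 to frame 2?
-1.6

Distance in frame 1: 9.7. Distance in frame 2: 8.1.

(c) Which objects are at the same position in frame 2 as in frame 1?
the pink circle, the orange cross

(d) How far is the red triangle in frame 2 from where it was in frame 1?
0.4

The red triangle moved from (3.9, 1.6) to (3.6, 1.9), a distance of √(0.3² + 0.3²) ≈ 0.4.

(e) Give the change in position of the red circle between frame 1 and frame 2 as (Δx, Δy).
(1.1, -1.3)

The red circle was at (0.9, 9.0) in frame 1 and (2.0, 7.7) in frame 2.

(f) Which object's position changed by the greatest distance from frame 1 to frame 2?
the yellow triangle

(moved 3.5; next 3.0)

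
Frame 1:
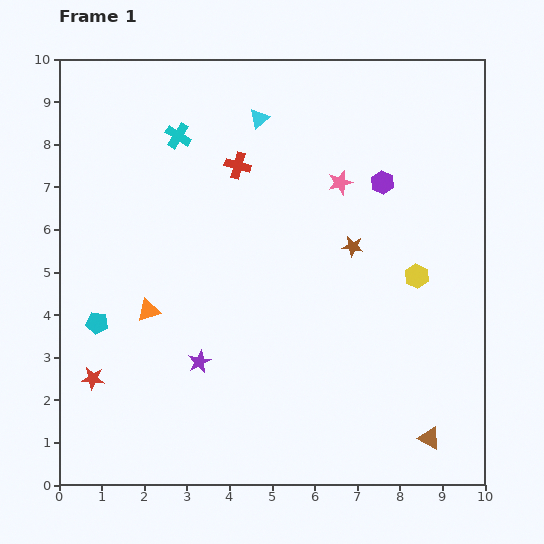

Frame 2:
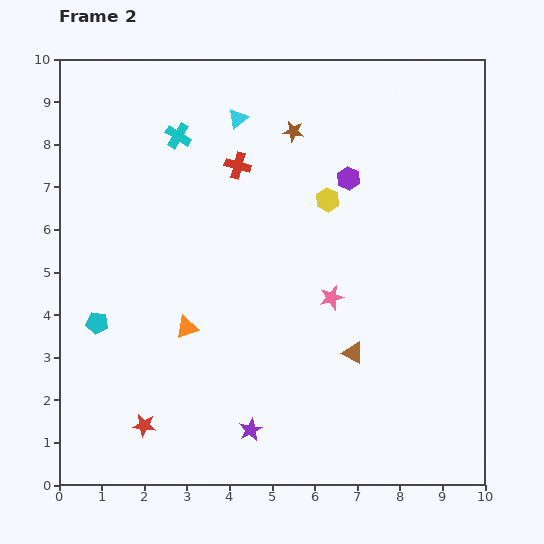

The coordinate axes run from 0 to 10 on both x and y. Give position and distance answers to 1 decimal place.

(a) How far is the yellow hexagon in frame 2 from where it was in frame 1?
2.8

The yellow hexagon moved from (8.4, 4.9) to (6.3, 6.7), a distance of √(2.1² + 1.8²) ≈ 2.8.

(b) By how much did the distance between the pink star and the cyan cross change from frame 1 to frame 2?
+1.2

Distance in frame 1: 4.0. Distance in frame 2: 5.2.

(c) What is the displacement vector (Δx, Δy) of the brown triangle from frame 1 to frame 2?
(-1.8, 2.0)

The brown triangle was at (8.7, 1.1) in frame 1 and (6.9, 3.1) in frame 2.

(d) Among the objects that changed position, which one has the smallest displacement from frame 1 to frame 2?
the cyan triangle

(moved 0.5)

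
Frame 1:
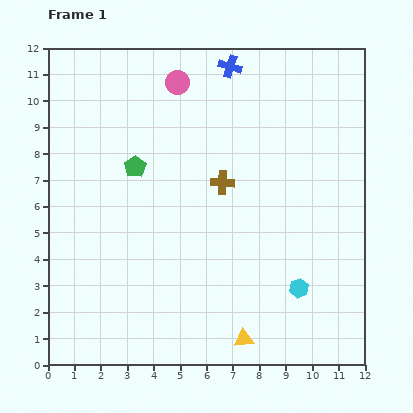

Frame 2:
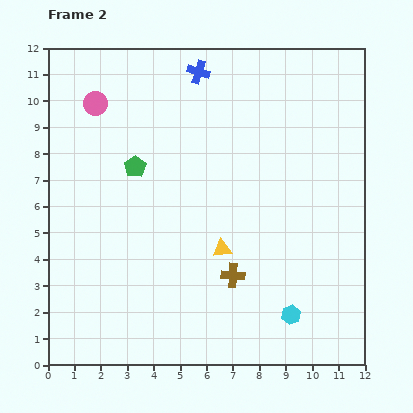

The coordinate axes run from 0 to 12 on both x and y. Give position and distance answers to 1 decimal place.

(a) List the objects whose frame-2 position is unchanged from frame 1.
the green pentagon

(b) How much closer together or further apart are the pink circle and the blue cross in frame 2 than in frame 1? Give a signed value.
+2.0

Distance in frame 1: 2.1. Distance in frame 2: 4.1.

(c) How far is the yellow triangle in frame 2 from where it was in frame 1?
3.5

The yellow triangle moved from (7.4, 1.0) to (6.6, 4.4), a distance of √(0.8² + 3.4²) ≈ 3.5.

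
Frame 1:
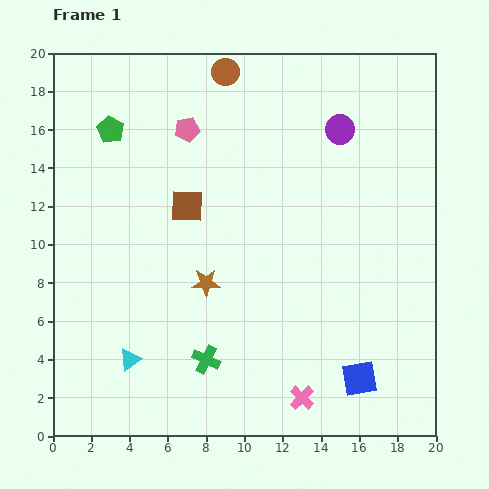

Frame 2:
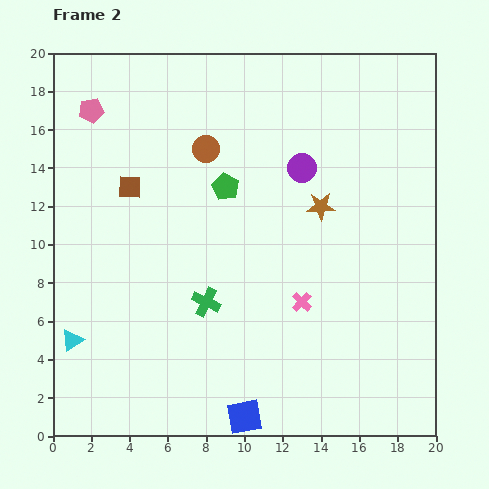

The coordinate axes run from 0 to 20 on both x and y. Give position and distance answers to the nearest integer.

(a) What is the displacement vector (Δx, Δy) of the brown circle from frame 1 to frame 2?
(-1, -4)

The brown circle was at (9, 19) in frame 1 and (8, 15) in frame 2.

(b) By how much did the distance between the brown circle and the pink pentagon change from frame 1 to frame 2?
+2

Distance in frame 1: 4. Distance in frame 2: 6.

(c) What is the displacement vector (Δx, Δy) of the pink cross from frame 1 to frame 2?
(0, 5)

The pink cross was at (13, 2) in frame 1 and (13, 7) in frame 2.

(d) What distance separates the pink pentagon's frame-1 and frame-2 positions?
5

The pink pentagon moved from (7, 16) to (2, 17), a distance of √(5² + 1²) ≈ 5.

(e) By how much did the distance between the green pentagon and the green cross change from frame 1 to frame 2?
-7

Distance in frame 1: 13. Distance in frame 2: 6.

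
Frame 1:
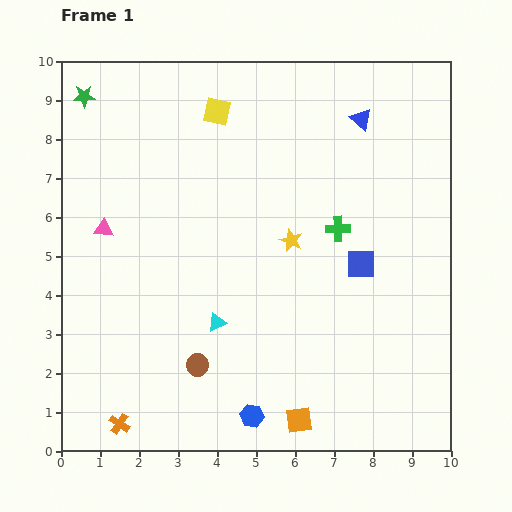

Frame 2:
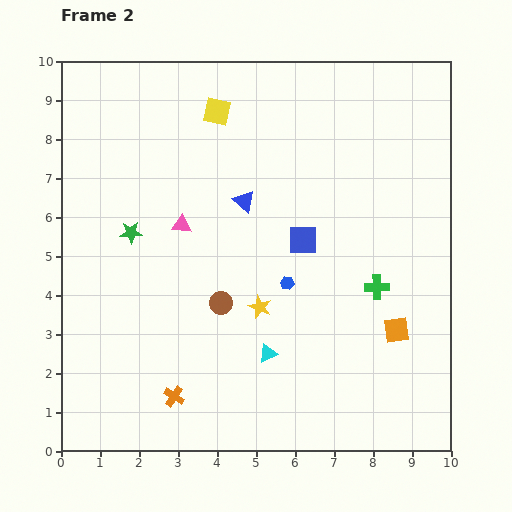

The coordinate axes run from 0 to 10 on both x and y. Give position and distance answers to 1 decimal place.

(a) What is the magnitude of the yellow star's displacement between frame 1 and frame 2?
1.9

The yellow star moved from (5.9, 5.4) to (5.1, 3.7), a distance of √(0.8² + 1.7²) ≈ 1.9.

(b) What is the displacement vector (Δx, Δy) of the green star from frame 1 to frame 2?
(1.2, -3.5)

The green star was at (0.6, 9.1) in frame 1 and (1.8, 5.6) in frame 2.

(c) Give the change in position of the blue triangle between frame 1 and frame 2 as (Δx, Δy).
(-3.0, -2.1)

The blue triangle was at (7.7, 8.5) in frame 1 and (4.7, 6.4) in frame 2.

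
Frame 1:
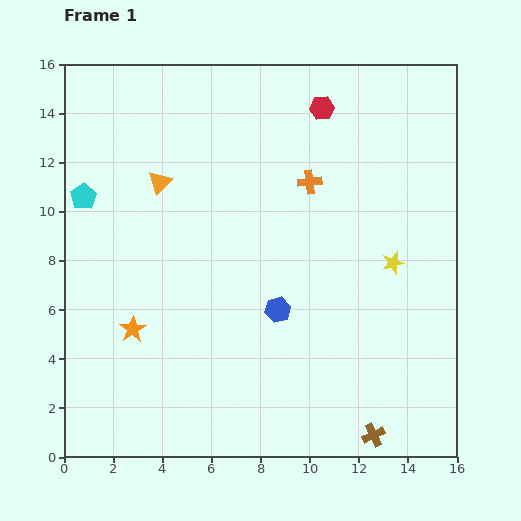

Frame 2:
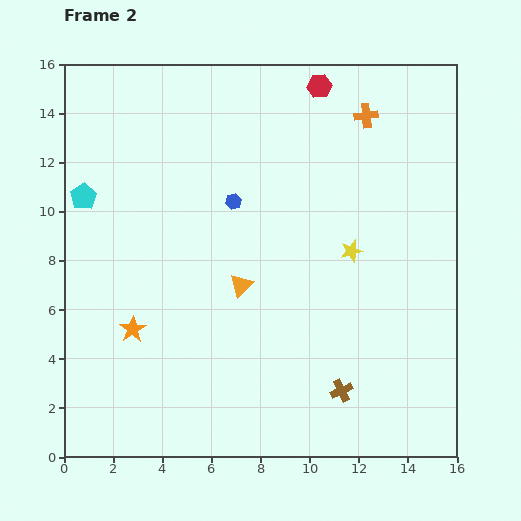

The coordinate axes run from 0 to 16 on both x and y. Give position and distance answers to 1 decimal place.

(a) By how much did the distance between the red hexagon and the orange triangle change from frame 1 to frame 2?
+1.5

Distance in frame 1: 7.2. Distance in frame 2: 8.7.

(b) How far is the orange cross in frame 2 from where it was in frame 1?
3.5

The orange cross moved from (10.0, 11.2) to (12.3, 13.9), a distance of √(2.3² + 2.7²) ≈ 3.5.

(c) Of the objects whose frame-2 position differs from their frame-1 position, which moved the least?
the red hexagon

(moved 0.9)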